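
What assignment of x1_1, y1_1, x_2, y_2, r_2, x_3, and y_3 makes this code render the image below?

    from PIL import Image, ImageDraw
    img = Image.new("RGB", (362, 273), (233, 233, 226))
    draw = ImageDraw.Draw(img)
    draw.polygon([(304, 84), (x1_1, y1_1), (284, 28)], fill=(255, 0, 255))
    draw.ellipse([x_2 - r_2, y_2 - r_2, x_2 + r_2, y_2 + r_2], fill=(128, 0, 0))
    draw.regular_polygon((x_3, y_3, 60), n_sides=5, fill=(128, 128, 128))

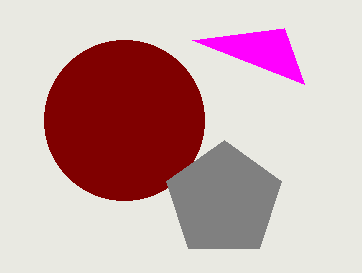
x1_1 = 192, y1_1 = 40, x_2 = 124, y_2 = 120, r_2 = 80, x_3 = 224, y_3 = 200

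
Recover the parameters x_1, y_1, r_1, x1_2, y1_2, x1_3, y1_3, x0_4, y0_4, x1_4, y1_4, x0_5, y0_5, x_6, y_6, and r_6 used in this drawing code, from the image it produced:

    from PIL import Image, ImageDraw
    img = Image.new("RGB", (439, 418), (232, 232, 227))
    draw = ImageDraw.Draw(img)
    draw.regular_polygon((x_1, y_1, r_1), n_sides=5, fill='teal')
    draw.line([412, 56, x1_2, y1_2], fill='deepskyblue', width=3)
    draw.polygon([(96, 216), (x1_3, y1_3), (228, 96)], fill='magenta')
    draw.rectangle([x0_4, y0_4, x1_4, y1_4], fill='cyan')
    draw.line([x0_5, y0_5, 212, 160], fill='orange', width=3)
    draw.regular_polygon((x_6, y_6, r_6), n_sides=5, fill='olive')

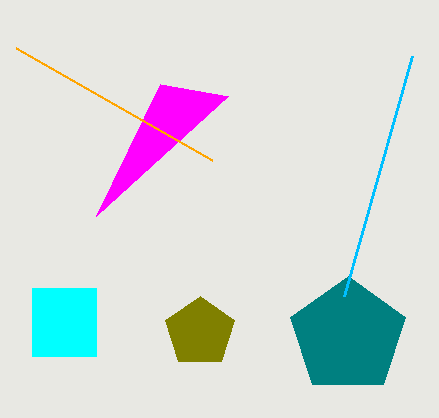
x_1 = 348
y_1 = 336
r_1 = 60
x1_2 = 344
y1_2 = 296
x1_3 = 160
y1_3 = 84
x0_4 = 32
y0_4 = 288
x1_4 = 96
y1_4 = 356
x0_5 = 16
y0_5 = 48
x_6 = 200
y_6 = 332
r_6 = 36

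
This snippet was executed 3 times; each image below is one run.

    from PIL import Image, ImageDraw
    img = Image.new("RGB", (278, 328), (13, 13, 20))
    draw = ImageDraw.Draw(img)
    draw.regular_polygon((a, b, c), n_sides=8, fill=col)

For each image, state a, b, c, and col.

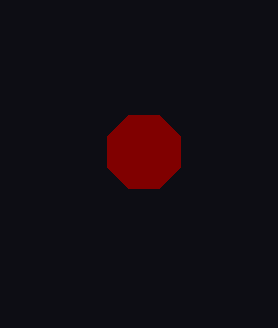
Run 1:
a = 144, b = 152, c = 40, col = 'maroon'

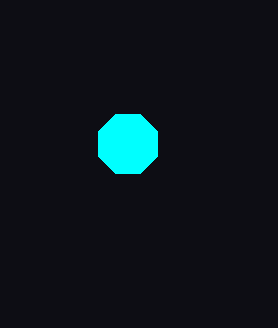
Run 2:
a = 128
b = 144
c = 32
col = 'cyan'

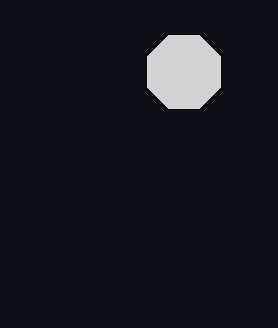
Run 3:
a = 184; b = 72; c = 40; col = 'lightgray'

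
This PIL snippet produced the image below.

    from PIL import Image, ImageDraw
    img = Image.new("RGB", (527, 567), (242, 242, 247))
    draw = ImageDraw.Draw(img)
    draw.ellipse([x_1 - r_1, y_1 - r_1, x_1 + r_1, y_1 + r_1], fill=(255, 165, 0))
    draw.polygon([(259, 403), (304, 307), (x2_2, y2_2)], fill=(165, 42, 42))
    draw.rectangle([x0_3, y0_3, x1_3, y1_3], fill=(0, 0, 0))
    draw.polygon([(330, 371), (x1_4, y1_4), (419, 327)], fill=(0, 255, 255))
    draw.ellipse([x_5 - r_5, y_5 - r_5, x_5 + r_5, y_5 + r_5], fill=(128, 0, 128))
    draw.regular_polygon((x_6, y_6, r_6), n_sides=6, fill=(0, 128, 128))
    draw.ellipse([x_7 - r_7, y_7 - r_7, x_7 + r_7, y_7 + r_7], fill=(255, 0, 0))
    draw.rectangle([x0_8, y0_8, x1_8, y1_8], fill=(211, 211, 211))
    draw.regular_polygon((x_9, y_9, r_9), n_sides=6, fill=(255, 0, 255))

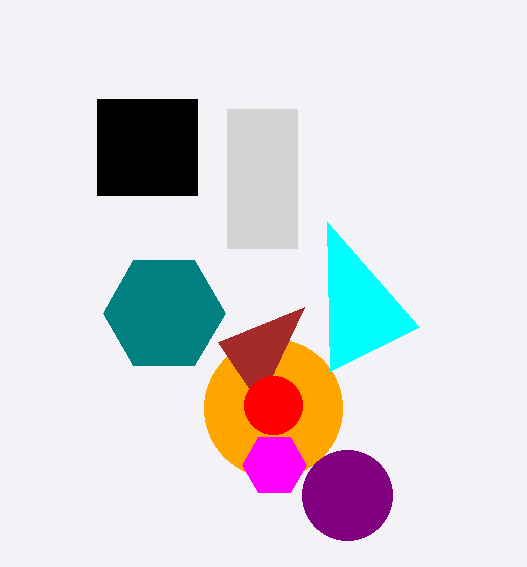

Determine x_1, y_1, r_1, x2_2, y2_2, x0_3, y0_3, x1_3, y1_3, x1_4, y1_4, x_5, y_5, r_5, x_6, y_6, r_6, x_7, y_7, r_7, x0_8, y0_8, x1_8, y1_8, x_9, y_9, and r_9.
x_1 = 273; y_1 = 408; r_1 = 69; x2_2 = 218; y2_2 = 342; x0_3 = 97; y0_3 = 99; x1_3 = 197; y1_3 = 195; x1_4 = 327; y1_4 = 222; x_5 = 347; y_5 = 495; r_5 = 45; x_6 = 164; y_6 = 313; r_6 = 61; x_7 = 273; y_7 = 405; r_7 = 29; x0_8 = 227; y0_8 = 109; x1_8 = 297; y1_8 = 248; x_9 = 274; y_9 = 465; r_9 = 32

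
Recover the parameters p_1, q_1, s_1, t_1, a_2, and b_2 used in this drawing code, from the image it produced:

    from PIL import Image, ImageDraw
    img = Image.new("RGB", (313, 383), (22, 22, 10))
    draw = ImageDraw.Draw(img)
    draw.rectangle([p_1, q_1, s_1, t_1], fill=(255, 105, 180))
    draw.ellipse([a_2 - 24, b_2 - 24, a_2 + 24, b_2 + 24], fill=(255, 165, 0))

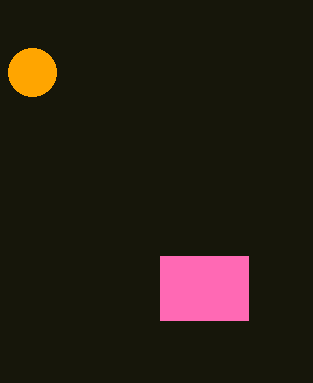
p_1 = 160; q_1 = 256; s_1 = 248; t_1 = 320; a_2 = 32; b_2 = 72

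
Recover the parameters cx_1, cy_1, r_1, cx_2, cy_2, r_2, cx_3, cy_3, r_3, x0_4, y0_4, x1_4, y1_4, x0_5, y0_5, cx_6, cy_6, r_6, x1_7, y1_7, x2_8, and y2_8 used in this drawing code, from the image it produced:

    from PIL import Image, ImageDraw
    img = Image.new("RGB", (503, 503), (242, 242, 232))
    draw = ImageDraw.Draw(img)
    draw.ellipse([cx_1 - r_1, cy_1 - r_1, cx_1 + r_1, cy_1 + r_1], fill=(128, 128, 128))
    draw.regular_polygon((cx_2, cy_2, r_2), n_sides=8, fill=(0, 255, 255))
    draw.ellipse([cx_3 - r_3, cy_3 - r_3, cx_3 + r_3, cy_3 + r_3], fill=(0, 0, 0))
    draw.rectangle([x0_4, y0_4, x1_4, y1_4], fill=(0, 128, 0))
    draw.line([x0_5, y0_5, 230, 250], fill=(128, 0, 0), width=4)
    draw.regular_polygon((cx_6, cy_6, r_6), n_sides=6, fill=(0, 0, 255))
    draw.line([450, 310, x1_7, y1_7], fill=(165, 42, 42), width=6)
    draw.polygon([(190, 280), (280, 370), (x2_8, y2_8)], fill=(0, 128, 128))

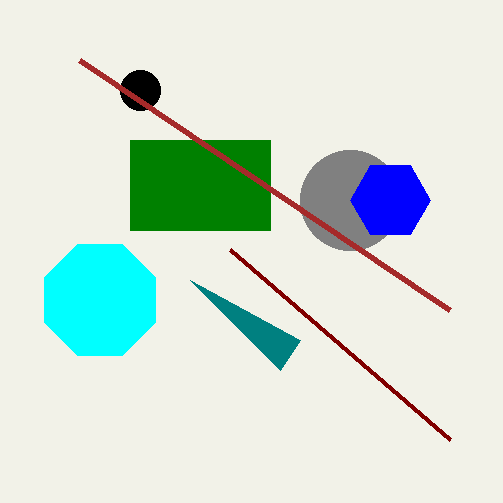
cx_1 = 350; cy_1 = 200; r_1 = 50; cx_2 = 100; cy_2 = 300; r_2 = 60; cx_3 = 140; cy_3 = 90; r_3 = 20; x0_4 = 130; y0_4 = 140; x1_4 = 270; y1_4 = 230; x0_5 = 450; y0_5 = 440; cx_6 = 390; cy_6 = 200; r_6 = 40; x1_7 = 80; y1_7 = 60; x2_8 = 300; y2_8 = 340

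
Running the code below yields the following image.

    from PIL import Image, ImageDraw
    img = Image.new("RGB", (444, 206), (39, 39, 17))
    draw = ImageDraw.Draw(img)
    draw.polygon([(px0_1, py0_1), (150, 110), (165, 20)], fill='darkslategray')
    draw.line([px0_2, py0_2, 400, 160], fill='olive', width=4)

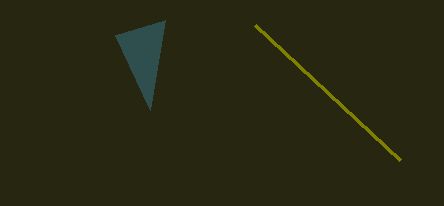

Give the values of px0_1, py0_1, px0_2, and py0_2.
px0_1 = 115
py0_1 = 35
px0_2 = 255
py0_2 = 25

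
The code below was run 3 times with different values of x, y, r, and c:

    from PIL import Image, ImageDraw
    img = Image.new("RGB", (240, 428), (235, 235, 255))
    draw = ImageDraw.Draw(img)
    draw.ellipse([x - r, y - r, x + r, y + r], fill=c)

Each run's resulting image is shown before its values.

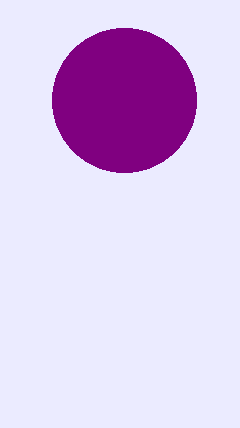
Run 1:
x = 124; y = 100; r = 72; c = 'purple'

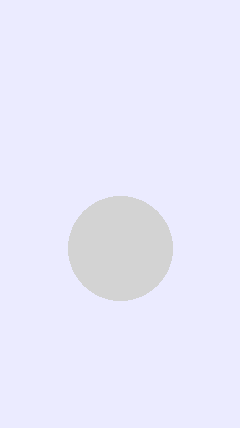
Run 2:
x = 120
y = 248
r = 52
c = 'lightgray'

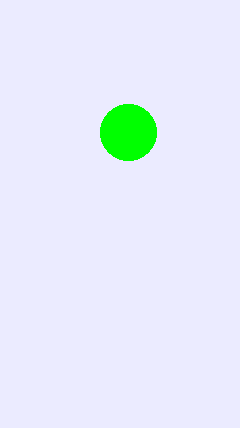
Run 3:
x = 128, y = 132, r = 28, c = 'lime'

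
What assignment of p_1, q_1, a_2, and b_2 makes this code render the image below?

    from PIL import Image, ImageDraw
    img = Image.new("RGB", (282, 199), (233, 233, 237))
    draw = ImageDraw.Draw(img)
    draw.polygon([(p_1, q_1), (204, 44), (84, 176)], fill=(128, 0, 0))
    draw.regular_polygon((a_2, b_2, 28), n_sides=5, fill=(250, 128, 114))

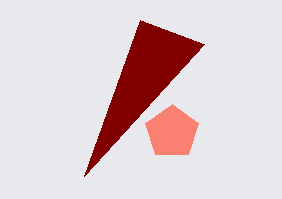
p_1 = 140; q_1 = 20; a_2 = 172; b_2 = 132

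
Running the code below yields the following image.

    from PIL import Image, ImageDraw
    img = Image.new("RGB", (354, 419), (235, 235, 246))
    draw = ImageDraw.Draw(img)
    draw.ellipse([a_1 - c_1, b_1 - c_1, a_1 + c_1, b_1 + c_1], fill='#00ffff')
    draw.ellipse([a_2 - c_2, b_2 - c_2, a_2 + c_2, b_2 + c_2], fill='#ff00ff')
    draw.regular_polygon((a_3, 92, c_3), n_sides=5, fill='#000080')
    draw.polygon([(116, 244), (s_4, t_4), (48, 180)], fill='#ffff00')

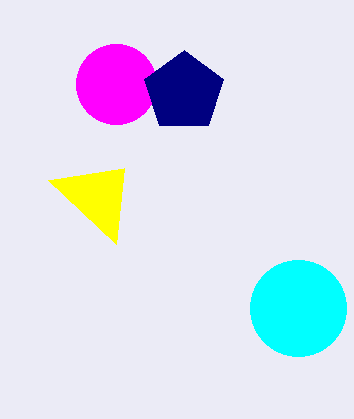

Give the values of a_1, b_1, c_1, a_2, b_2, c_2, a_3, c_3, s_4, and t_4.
a_1 = 298
b_1 = 308
c_1 = 48
a_2 = 116
b_2 = 84
c_2 = 40
a_3 = 184
c_3 = 42
s_4 = 124
t_4 = 168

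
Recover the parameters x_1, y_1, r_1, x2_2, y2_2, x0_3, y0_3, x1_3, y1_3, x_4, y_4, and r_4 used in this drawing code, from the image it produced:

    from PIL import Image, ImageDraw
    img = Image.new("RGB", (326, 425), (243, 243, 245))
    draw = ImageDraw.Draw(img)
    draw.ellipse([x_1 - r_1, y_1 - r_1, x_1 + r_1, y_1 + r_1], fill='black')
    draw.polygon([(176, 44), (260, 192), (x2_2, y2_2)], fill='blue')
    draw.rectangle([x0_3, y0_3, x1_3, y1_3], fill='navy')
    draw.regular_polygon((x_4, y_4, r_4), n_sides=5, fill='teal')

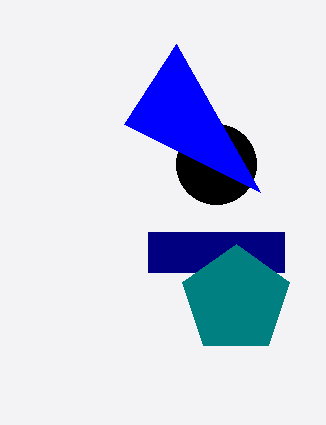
x_1 = 216; y_1 = 164; r_1 = 40; x2_2 = 124; y2_2 = 124; x0_3 = 148; y0_3 = 232; x1_3 = 284; y1_3 = 272; x_4 = 236; y_4 = 300; r_4 = 56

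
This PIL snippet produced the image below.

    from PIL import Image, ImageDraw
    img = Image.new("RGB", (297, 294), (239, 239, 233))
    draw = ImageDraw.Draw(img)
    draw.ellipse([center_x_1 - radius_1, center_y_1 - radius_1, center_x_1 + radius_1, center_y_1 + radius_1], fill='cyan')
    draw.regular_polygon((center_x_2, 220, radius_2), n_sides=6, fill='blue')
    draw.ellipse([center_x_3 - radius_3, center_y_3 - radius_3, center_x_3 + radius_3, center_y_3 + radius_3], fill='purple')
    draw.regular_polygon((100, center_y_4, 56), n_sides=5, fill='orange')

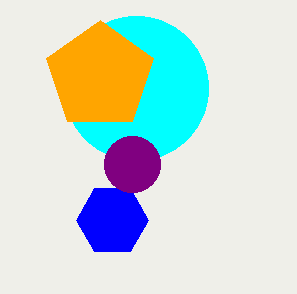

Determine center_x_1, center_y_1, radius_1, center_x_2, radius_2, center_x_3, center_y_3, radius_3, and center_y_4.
center_x_1 = 136; center_y_1 = 88; radius_1 = 72; center_x_2 = 112; radius_2 = 36; center_x_3 = 132; center_y_3 = 164; radius_3 = 28; center_y_4 = 76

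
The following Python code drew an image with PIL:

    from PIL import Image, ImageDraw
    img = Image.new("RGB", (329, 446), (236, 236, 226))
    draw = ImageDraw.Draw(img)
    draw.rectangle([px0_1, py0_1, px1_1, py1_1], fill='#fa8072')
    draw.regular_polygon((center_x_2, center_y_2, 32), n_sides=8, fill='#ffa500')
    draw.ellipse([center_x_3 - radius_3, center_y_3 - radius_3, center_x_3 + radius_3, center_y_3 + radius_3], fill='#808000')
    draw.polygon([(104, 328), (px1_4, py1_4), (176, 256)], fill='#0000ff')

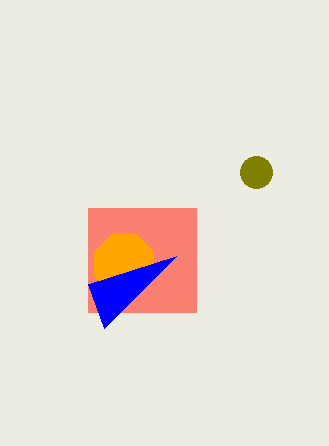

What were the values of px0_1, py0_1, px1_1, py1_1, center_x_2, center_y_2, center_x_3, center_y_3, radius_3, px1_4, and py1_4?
px0_1 = 88
py0_1 = 208
px1_1 = 196
py1_1 = 312
center_x_2 = 124
center_y_2 = 264
center_x_3 = 256
center_y_3 = 172
radius_3 = 16
px1_4 = 88
py1_4 = 284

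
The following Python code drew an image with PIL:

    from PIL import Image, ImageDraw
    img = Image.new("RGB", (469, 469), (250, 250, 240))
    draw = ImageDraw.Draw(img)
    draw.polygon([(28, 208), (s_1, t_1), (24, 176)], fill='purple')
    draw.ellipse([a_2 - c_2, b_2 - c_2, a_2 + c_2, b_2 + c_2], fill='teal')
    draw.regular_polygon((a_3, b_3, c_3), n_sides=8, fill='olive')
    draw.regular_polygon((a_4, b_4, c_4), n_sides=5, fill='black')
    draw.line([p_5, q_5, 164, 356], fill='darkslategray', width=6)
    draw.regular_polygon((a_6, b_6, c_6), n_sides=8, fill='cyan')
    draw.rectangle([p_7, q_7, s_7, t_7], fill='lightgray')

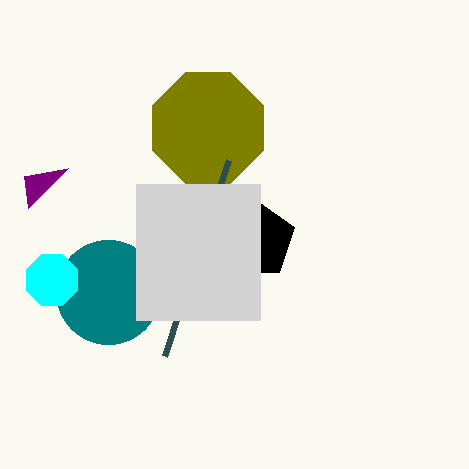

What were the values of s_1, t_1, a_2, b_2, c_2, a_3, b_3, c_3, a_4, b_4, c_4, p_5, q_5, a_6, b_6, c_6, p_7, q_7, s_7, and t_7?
s_1 = 68, t_1 = 168, a_2 = 108, b_2 = 292, c_2 = 52, a_3 = 208, b_3 = 128, c_3 = 60, a_4 = 256, b_4 = 240, c_4 = 40, p_5 = 228, q_5 = 160, a_6 = 52, b_6 = 280, c_6 = 28, p_7 = 136, q_7 = 184, s_7 = 260, t_7 = 320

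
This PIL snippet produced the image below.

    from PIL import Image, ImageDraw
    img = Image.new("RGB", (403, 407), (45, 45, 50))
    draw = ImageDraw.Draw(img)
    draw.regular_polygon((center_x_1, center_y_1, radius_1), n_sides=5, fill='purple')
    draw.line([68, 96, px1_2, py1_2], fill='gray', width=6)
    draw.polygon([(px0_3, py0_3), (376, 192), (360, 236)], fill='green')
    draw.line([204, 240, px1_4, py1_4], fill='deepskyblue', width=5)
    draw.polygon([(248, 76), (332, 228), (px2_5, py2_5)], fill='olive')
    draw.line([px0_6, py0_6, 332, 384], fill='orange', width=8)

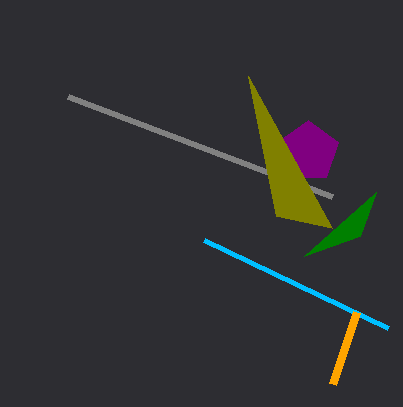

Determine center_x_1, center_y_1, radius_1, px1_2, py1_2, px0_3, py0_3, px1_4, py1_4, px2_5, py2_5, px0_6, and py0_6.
center_x_1 = 308, center_y_1 = 152, radius_1 = 32, px1_2 = 332, py1_2 = 196, px0_3 = 304, py0_3 = 256, px1_4 = 388, py1_4 = 328, px2_5 = 276, py2_5 = 216, px0_6 = 356, py0_6 = 312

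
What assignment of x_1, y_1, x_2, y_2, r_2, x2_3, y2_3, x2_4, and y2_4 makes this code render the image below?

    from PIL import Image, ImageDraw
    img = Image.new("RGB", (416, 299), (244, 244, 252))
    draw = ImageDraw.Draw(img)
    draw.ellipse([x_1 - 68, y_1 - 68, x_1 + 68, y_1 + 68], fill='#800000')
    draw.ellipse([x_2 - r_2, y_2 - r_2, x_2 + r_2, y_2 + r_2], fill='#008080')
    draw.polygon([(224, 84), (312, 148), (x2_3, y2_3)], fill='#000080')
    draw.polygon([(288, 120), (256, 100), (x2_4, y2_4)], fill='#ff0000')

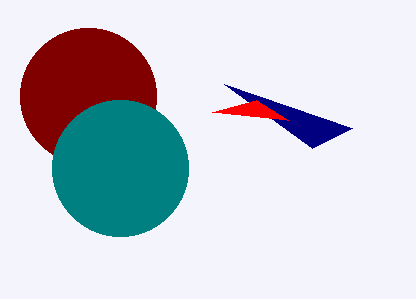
x_1 = 88; y_1 = 96; x_2 = 120; y_2 = 168; r_2 = 68; x2_3 = 352; y2_3 = 128; x2_4 = 212; y2_4 = 112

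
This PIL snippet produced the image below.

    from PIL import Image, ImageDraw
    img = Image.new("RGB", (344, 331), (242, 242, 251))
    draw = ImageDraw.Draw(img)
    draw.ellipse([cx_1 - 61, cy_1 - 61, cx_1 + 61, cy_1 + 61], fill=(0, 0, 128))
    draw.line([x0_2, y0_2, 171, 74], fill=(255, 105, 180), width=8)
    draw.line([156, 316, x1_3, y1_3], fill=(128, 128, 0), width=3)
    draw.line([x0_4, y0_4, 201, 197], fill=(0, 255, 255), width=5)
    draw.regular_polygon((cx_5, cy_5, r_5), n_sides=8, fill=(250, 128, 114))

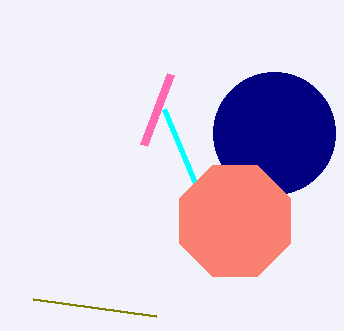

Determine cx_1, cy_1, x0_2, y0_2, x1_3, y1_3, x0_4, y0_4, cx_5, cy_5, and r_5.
cx_1 = 274
cy_1 = 133
x0_2 = 144
y0_2 = 145
x1_3 = 33
y1_3 = 299
x0_4 = 164
y0_4 = 109
cx_5 = 235
cy_5 = 221
r_5 = 60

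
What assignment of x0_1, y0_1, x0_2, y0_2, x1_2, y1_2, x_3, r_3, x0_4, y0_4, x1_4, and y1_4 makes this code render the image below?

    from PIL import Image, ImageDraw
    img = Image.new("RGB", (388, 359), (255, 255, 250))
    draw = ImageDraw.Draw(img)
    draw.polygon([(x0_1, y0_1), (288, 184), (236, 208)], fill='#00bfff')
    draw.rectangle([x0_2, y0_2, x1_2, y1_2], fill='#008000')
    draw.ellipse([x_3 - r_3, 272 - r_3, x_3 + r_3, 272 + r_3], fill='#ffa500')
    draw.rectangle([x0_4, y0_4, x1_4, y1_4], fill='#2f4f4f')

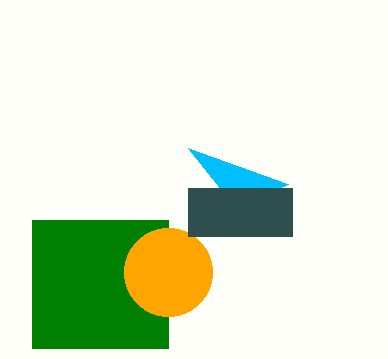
x0_1 = 188, y0_1 = 148, x0_2 = 32, y0_2 = 220, x1_2 = 168, y1_2 = 348, x_3 = 168, r_3 = 44, x0_4 = 188, y0_4 = 188, x1_4 = 292, y1_4 = 236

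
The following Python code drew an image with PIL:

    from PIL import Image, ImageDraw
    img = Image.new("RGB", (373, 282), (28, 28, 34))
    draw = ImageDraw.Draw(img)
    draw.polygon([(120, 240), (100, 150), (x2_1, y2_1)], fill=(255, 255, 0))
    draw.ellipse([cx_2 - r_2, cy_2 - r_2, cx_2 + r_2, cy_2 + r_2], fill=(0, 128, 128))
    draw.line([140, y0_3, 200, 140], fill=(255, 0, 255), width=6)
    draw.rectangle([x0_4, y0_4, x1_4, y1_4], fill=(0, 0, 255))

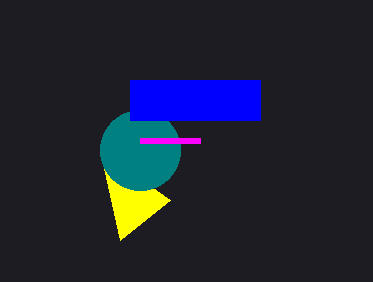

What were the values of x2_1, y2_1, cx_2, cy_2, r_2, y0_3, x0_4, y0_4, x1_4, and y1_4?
x2_1 = 170, y2_1 = 200, cx_2 = 140, cy_2 = 150, r_2 = 40, y0_3 = 140, x0_4 = 130, y0_4 = 80, x1_4 = 260, y1_4 = 120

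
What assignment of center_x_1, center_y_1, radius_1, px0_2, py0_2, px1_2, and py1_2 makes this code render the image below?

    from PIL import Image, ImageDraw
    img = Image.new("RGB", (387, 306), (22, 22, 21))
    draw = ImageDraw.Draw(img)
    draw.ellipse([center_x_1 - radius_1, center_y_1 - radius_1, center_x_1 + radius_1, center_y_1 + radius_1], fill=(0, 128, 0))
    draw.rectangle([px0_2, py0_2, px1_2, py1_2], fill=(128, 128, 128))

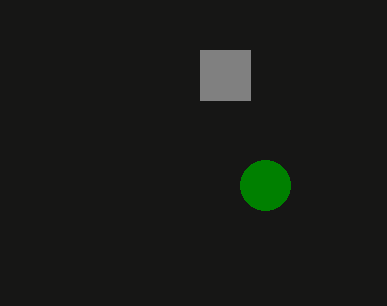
center_x_1 = 265; center_y_1 = 185; radius_1 = 25; px0_2 = 200; py0_2 = 50; px1_2 = 250; py1_2 = 100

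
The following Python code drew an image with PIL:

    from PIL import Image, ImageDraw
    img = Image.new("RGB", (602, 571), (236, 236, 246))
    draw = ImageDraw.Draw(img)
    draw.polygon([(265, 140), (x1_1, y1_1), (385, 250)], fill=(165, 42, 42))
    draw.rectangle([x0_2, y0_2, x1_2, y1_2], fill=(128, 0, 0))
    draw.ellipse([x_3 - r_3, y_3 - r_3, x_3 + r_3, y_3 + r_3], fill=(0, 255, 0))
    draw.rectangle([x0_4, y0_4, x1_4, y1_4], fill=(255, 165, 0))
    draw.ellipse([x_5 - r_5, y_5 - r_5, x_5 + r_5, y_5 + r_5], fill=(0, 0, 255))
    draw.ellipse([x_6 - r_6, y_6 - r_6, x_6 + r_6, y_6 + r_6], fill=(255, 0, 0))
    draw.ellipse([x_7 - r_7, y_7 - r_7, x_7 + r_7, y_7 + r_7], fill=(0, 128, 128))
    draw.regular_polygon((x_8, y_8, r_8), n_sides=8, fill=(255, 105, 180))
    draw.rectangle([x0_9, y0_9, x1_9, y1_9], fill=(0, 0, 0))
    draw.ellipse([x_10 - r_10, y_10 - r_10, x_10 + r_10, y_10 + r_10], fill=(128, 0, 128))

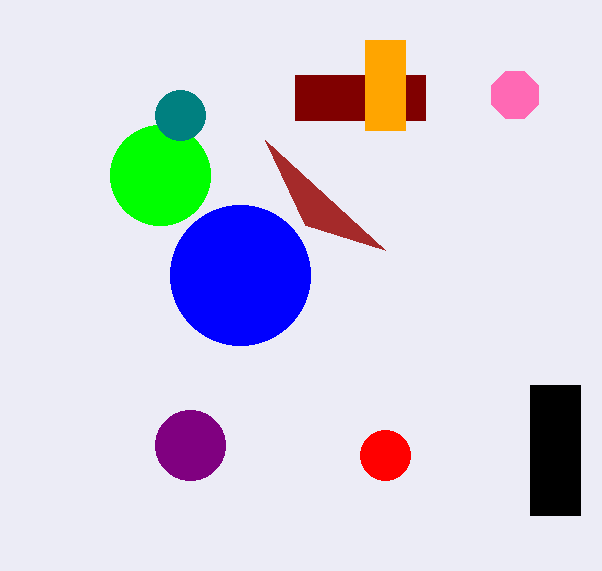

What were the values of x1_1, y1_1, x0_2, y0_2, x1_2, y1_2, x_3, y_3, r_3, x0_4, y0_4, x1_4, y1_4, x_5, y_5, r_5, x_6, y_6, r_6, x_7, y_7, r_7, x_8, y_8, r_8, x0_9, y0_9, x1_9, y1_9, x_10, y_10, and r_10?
x1_1 = 305
y1_1 = 225
x0_2 = 295
y0_2 = 75
x1_2 = 425
y1_2 = 120
x_3 = 160
y_3 = 175
r_3 = 50
x0_4 = 365
y0_4 = 40
x1_4 = 405
y1_4 = 130
x_5 = 240
y_5 = 275
r_5 = 70
x_6 = 385
y_6 = 455
r_6 = 25
x_7 = 180
y_7 = 115
r_7 = 25
x_8 = 515
y_8 = 95
r_8 = 25
x0_9 = 530
y0_9 = 385
x1_9 = 580
y1_9 = 515
x_10 = 190
y_10 = 445
r_10 = 35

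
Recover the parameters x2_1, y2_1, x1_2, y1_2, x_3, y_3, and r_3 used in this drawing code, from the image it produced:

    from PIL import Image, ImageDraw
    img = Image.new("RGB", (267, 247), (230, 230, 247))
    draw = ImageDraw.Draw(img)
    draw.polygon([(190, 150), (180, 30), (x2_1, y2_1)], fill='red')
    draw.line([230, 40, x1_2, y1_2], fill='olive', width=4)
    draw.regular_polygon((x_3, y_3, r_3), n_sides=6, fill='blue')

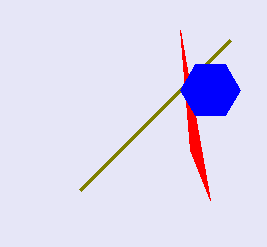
x2_1 = 210; y2_1 = 200; x1_2 = 80; y1_2 = 190; x_3 = 210; y_3 = 90; r_3 = 30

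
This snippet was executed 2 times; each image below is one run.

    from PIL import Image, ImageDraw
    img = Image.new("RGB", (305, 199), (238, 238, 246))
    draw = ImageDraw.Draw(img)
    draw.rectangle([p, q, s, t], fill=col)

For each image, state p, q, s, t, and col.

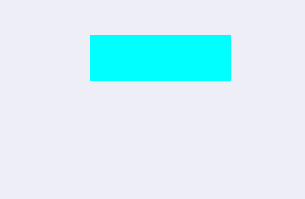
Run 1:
p = 90, q = 35, s = 230, t = 80, col = 'cyan'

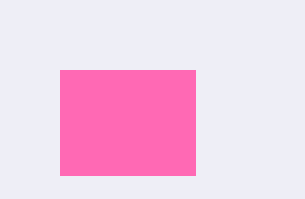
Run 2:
p = 60; q = 70; s = 195; t = 175; col = 'hotpink'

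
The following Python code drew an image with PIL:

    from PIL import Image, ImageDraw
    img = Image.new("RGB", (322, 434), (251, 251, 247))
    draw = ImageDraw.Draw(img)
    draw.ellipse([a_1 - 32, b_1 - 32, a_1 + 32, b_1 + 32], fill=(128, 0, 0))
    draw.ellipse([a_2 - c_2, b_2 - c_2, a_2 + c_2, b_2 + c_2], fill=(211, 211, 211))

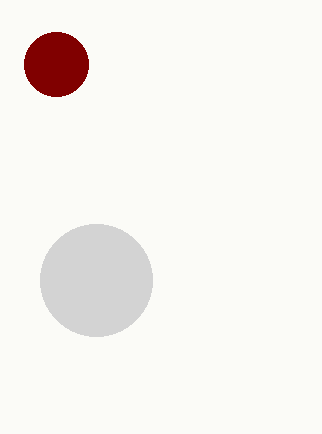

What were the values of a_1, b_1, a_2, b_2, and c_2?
a_1 = 56
b_1 = 64
a_2 = 96
b_2 = 280
c_2 = 56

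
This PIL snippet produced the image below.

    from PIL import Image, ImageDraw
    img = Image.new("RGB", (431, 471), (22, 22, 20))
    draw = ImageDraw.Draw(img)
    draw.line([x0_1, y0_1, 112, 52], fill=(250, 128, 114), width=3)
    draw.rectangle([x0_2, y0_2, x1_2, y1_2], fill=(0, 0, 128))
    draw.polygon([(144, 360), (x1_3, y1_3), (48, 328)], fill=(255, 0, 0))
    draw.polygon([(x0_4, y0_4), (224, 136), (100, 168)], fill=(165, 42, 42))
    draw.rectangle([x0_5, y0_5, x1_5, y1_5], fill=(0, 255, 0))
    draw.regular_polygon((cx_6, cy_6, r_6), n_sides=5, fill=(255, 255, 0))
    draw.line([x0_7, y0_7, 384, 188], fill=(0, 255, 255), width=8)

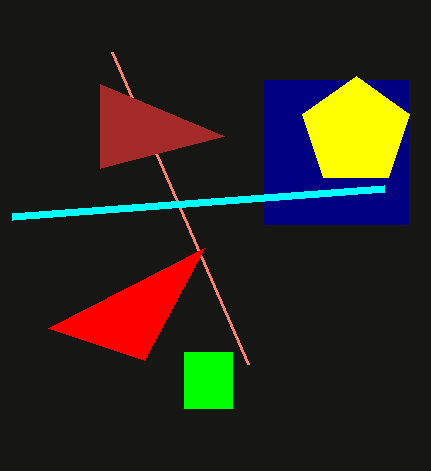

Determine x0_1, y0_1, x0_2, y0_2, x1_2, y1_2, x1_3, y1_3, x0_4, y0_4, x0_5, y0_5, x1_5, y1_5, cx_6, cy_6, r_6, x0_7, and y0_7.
x0_1 = 248, y0_1 = 364, x0_2 = 264, y0_2 = 80, x1_2 = 408, y1_2 = 224, x1_3 = 204, y1_3 = 248, x0_4 = 100, y0_4 = 84, x0_5 = 184, y0_5 = 352, x1_5 = 232, y1_5 = 408, cx_6 = 356, cy_6 = 132, r_6 = 56, x0_7 = 12, y0_7 = 216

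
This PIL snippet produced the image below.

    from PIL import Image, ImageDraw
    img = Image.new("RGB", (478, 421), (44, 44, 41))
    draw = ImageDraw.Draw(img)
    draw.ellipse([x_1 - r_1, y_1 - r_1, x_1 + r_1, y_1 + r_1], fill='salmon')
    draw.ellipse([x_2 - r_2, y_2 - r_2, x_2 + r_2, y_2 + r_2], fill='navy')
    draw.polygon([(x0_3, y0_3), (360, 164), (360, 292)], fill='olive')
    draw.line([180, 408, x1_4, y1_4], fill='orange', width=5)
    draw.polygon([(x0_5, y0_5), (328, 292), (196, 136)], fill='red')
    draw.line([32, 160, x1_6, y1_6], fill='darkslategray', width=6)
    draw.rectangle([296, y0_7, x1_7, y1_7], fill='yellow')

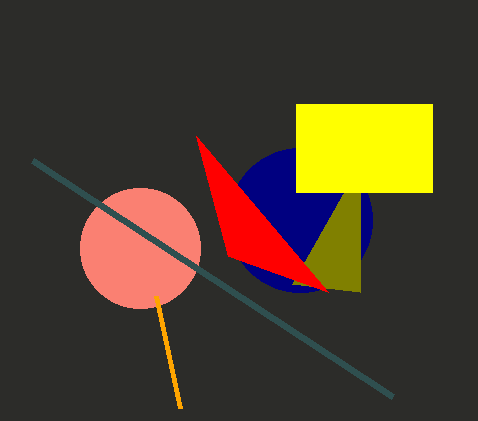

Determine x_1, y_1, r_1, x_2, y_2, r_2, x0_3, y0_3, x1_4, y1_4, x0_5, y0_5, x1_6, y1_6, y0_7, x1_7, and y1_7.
x_1 = 140; y_1 = 248; r_1 = 60; x_2 = 300; y_2 = 220; r_2 = 72; x0_3 = 292; y0_3 = 284; x1_4 = 156; y1_4 = 296; x0_5 = 228; y0_5 = 256; x1_6 = 392; y1_6 = 396; y0_7 = 104; x1_7 = 432; y1_7 = 192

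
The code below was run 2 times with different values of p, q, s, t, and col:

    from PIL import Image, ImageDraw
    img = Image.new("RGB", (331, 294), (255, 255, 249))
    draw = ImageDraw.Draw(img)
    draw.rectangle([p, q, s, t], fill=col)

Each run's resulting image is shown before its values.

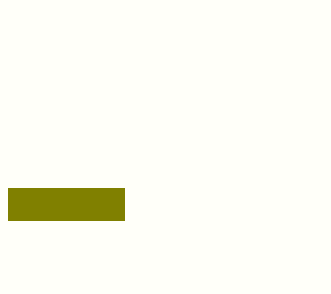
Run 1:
p = 8
q = 188
s = 124
t = 220
col = 'olive'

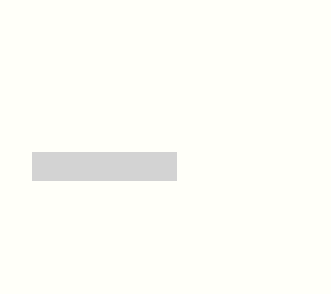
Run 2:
p = 32
q = 152
s = 176
t = 180
col = 'lightgray'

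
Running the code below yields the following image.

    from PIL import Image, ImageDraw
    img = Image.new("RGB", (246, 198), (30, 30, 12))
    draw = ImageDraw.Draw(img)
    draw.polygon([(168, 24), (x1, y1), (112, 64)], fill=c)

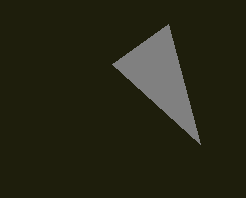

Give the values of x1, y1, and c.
x1 = 200
y1 = 144
c = 'gray'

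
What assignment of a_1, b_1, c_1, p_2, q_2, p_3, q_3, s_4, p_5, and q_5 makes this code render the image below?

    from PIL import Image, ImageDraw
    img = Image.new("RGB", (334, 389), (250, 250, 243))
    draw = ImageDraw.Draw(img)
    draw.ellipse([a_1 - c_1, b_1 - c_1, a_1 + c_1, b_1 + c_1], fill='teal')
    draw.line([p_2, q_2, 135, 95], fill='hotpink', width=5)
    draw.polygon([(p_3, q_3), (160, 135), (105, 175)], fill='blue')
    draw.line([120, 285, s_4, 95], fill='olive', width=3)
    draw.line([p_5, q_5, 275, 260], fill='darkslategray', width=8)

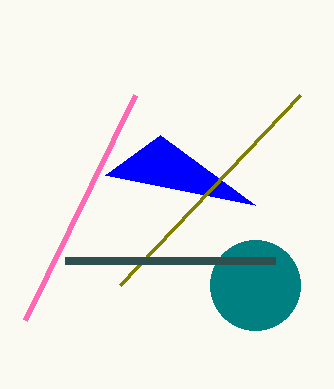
a_1 = 255
b_1 = 285
c_1 = 45
p_2 = 25
q_2 = 320
p_3 = 255
q_3 = 205
s_4 = 300
p_5 = 65
q_5 = 260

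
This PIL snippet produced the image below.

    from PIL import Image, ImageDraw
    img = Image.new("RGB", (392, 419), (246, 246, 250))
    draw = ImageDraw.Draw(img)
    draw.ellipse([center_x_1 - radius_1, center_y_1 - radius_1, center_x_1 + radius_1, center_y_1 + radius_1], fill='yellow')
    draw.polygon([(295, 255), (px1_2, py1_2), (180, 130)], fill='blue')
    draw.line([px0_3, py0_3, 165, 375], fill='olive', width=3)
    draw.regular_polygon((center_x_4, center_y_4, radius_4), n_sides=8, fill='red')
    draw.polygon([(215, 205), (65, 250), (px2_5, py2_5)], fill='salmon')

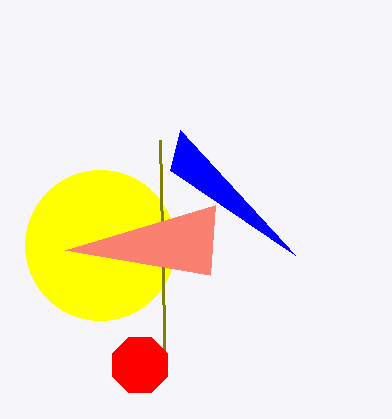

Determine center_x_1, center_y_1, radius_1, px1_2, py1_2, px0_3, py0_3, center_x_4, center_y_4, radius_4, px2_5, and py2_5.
center_x_1 = 100; center_y_1 = 245; radius_1 = 75; px1_2 = 170; py1_2 = 170; px0_3 = 160; py0_3 = 140; center_x_4 = 140; center_y_4 = 365; radius_4 = 30; px2_5 = 210; py2_5 = 275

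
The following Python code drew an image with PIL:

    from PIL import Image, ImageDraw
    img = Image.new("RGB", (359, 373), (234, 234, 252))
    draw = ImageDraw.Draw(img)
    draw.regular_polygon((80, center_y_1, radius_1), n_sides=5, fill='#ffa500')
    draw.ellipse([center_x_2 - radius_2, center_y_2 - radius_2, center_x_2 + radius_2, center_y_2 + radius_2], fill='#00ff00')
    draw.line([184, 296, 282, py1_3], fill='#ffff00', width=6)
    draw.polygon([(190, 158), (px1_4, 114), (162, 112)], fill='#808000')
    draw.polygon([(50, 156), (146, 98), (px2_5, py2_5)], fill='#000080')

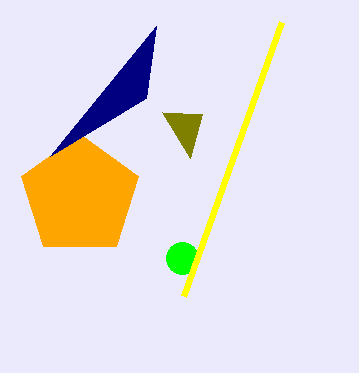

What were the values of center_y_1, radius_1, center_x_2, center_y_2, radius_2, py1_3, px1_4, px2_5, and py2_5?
center_y_1 = 196; radius_1 = 62; center_x_2 = 182; center_y_2 = 258; radius_2 = 16; py1_3 = 22; px1_4 = 202; px2_5 = 156; py2_5 = 26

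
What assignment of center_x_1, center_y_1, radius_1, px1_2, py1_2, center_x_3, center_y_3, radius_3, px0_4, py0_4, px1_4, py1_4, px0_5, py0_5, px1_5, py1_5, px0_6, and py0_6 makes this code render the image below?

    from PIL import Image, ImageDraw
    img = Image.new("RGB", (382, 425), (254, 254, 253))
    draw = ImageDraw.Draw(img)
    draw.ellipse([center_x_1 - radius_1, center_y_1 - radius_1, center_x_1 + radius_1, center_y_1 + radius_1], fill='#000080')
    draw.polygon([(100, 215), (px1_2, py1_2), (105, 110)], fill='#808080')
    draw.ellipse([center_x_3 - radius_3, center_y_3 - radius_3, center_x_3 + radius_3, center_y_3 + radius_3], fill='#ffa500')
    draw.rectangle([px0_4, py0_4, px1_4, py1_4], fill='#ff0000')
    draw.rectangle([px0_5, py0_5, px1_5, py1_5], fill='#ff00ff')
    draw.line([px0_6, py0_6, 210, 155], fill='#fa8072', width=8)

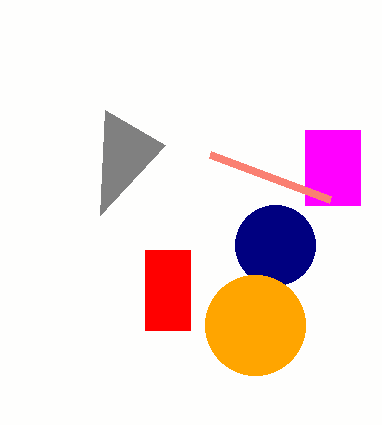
center_x_1 = 275
center_y_1 = 245
radius_1 = 40
px1_2 = 165
py1_2 = 145
center_x_3 = 255
center_y_3 = 325
radius_3 = 50
px0_4 = 145
py0_4 = 250
px1_4 = 190
py1_4 = 330
px0_5 = 305
py0_5 = 130
px1_5 = 360
py1_5 = 205
px0_6 = 330
py0_6 = 200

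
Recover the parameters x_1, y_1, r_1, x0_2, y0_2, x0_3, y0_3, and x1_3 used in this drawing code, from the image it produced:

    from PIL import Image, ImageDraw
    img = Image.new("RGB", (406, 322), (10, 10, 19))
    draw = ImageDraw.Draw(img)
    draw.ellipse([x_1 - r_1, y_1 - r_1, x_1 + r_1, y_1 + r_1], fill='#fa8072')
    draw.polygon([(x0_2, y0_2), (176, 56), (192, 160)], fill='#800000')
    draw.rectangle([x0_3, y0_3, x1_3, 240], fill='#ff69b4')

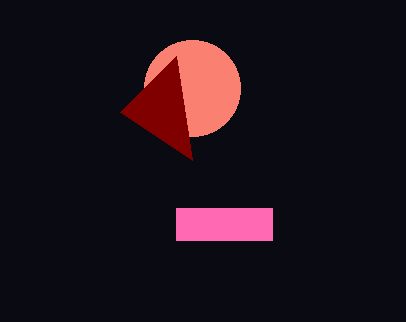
x_1 = 192, y_1 = 88, r_1 = 48, x0_2 = 120, y0_2 = 112, x0_3 = 176, y0_3 = 208, x1_3 = 272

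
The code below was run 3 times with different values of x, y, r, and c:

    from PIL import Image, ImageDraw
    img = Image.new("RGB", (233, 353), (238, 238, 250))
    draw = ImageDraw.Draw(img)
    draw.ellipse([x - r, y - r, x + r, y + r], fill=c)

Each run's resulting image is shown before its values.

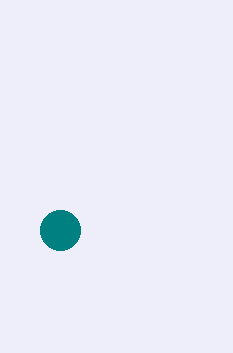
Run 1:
x = 60, y = 230, r = 20, c = 'teal'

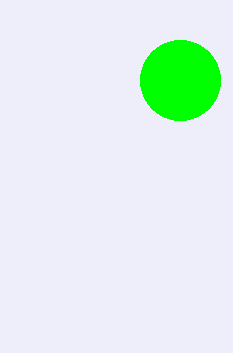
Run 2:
x = 180, y = 80, r = 40, c = 'lime'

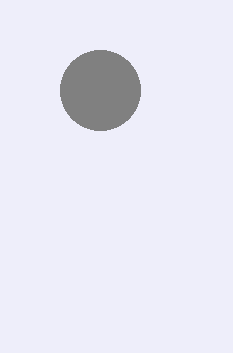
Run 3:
x = 100, y = 90, r = 40, c = 'gray'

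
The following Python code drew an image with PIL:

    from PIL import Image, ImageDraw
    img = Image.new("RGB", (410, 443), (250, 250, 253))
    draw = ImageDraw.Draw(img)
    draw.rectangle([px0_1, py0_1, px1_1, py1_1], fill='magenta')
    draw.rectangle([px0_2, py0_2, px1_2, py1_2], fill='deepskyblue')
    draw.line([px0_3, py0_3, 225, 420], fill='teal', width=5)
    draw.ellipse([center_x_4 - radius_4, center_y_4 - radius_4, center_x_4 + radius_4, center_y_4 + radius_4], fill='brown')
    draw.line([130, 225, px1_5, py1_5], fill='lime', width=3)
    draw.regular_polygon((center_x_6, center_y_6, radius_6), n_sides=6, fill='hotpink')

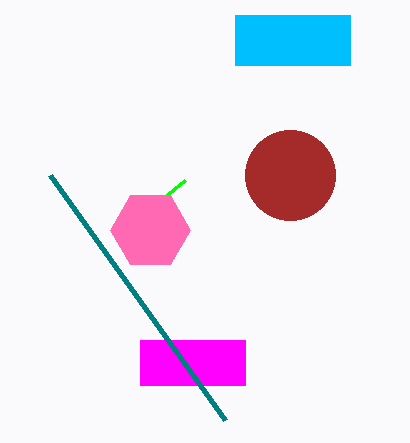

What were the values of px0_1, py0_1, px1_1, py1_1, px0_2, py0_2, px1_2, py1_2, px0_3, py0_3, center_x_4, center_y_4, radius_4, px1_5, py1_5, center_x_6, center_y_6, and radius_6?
px0_1 = 140
py0_1 = 340
px1_1 = 245
py1_1 = 385
px0_2 = 235
py0_2 = 15
px1_2 = 350
py1_2 = 65
px0_3 = 50
py0_3 = 175
center_x_4 = 290
center_y_4 = 175
radius_4 = 45
px1_5 = 185
py1_5 = 180
center_x_6 = 150
center_y_6 = 230
radius_6 = 40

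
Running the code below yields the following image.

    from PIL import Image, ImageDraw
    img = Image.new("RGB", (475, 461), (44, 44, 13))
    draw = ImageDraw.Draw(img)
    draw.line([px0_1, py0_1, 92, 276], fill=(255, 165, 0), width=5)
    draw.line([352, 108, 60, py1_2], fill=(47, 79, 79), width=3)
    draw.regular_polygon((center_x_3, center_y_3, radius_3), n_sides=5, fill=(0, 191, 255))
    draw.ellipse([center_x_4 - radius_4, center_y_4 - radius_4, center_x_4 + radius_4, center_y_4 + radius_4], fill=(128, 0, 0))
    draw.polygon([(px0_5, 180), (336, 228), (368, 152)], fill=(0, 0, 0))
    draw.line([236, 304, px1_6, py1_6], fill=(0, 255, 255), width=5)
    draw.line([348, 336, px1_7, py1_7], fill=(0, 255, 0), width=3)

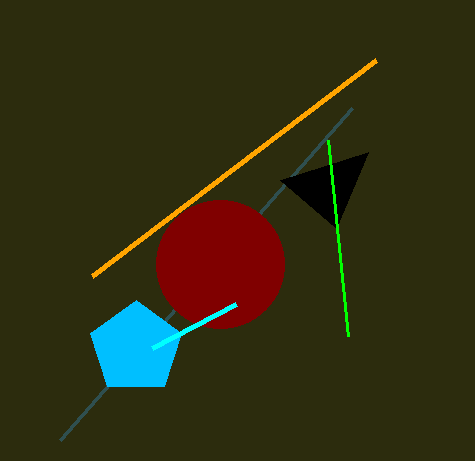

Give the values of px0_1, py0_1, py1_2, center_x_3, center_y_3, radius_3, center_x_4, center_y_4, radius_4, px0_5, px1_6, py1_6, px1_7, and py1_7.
px0_1 = 376, py0_1 = 60, py1_2 = 440, center_x_3 = 136, center_y_3 = 348, radius_3 = 48, center_x_4 = 220, center_y_4 = 264, radius_4 = 64, px0_5 = 280, px1_6 = 152, py1_6 = 348, px1_7 = 328, py1_7 = 140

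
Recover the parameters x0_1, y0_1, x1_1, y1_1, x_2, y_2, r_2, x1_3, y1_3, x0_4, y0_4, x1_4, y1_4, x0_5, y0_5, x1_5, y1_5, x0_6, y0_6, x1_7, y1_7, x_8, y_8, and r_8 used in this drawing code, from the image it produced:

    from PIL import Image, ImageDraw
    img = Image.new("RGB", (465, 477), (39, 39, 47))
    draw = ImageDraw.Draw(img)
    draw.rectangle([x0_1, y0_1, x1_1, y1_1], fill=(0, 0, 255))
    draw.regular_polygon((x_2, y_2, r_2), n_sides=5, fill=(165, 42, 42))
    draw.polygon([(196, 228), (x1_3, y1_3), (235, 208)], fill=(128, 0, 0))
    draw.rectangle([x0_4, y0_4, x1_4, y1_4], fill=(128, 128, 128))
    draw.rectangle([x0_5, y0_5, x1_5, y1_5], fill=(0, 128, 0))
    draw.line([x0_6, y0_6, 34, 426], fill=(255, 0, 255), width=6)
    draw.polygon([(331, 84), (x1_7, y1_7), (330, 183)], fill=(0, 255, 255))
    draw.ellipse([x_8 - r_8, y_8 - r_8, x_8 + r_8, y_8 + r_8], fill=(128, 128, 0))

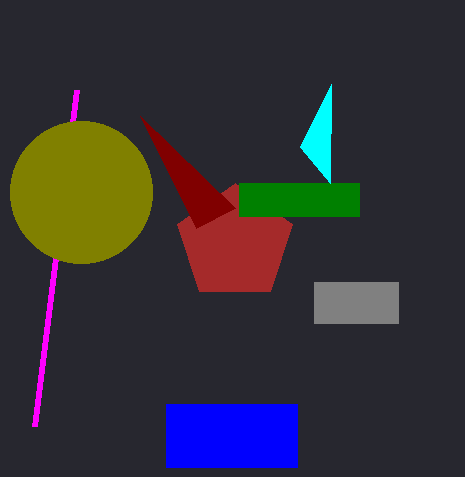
x0_1 = 166, y0_1 = 404, x1_1 = 297, y1_1 = 467, x_2 = 235, y_2 = 243, r_2 = 60, x1_3 = 140, y1_3 = 116, x0_4 = 314, y0_4 = 282, x1_4 = 398, y1_4 = 323, x0_5 = 239, y0_5 = 183, x1_5 = 359, y1_5 = 216, x0_6 = 76, y0_6 = 90, x1_7 = 300, y1_7 = 147, x_8 = 81, y_8 = 192, r_8 = 71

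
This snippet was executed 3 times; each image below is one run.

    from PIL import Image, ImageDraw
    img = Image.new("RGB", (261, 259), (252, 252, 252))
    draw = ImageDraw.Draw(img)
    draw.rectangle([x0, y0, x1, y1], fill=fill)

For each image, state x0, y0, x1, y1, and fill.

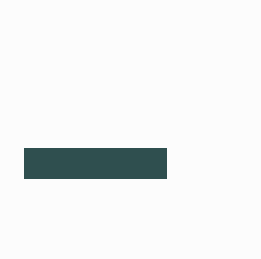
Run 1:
x0 = 24
y0 = 148
x1 = 166
y1 = 178
fill = 'darkslategray'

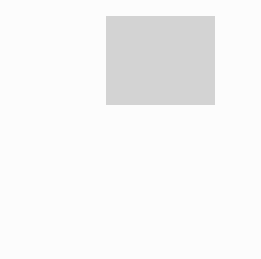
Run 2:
x0 = 106
y0 = 16
x1 = 214
y1 = 104
fill = 'lightgray'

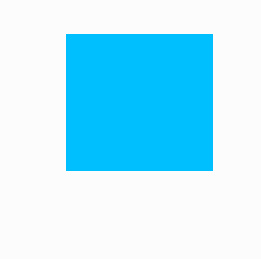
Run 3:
x0 = 66; y0 = 34; x1 = 212; y1 = 170; fill = 'deepskyblue'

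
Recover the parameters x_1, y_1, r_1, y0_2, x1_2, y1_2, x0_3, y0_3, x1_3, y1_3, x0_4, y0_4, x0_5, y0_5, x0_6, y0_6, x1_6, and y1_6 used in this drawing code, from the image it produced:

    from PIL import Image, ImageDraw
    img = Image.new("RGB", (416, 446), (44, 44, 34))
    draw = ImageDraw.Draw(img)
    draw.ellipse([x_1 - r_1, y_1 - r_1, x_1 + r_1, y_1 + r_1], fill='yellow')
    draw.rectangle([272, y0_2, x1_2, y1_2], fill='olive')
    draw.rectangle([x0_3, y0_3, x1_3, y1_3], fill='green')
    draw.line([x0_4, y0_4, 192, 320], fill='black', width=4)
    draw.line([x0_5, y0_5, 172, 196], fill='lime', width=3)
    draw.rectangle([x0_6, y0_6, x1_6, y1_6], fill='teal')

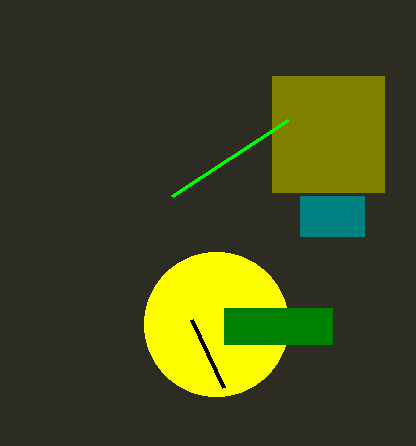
x_1 = 216; y_1 = 324; r_1 = 72; y0_2 = 76; x1_2 = 384; y1_2 = 192; x0_3 = 224; y0_3 = 308; x1_3 = 332; y1_3 = 344; x0_4 = 224; y0_4 = 388; x0_5 = 288; y0_5 = 120; x0_6 = 300; y0_6 = 196; x1_6 = 364; y1_6 = 236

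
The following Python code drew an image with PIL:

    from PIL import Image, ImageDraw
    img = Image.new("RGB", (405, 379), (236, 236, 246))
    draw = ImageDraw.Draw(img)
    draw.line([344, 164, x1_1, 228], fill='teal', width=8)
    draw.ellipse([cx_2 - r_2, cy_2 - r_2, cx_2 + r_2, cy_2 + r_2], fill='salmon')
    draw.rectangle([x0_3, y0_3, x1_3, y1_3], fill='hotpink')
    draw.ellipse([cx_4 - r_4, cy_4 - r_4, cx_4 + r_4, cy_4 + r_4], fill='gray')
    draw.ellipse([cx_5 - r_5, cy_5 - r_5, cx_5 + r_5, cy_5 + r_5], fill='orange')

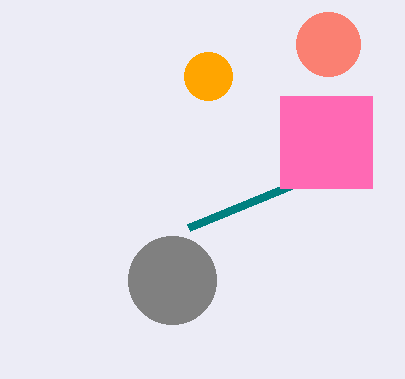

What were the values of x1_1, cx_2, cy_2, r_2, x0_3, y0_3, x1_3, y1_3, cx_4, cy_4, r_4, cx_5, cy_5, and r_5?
x1_1 = 188, cx_2 = 328, cy_2 = 44, r_2 = 32, x0_3 = 280, y0_3 = 96, x1_3 = 372, y1_3 = 188, cx_4 = 172, cy_4 = 280, r_4 = 44, cx_5 = 208, cy_5 = 76, r_5 = 24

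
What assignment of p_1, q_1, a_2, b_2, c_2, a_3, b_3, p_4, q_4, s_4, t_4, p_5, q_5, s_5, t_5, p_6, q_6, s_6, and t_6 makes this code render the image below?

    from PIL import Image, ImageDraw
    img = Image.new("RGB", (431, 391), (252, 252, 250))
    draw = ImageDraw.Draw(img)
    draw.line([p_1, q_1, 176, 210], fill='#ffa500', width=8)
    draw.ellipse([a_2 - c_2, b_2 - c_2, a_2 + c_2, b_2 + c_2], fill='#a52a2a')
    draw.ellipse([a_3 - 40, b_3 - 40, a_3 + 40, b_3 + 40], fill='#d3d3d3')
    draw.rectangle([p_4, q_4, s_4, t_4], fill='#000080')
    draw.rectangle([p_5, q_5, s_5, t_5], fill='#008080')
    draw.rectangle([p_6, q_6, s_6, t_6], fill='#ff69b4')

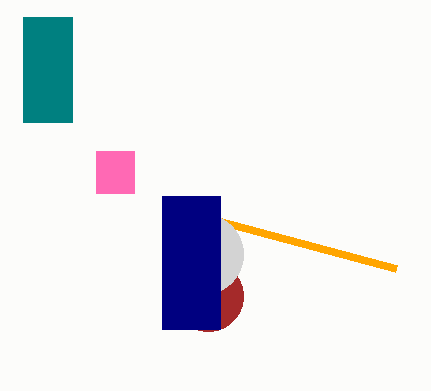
p_1 = 396; q_1 = 269; a_2 = 208; b_2 = 296; c_2 = 35; a_3 = 203; b_3 = 254; p_4 = 162; q_4 = 196; s_4 = 220; t_4 = 329; p_5 = 23; q_5 = 17; s_5 = 72; t_5 = 122; p_6 = 96; q_6 = 151; s_6 = 134; t_6 = 193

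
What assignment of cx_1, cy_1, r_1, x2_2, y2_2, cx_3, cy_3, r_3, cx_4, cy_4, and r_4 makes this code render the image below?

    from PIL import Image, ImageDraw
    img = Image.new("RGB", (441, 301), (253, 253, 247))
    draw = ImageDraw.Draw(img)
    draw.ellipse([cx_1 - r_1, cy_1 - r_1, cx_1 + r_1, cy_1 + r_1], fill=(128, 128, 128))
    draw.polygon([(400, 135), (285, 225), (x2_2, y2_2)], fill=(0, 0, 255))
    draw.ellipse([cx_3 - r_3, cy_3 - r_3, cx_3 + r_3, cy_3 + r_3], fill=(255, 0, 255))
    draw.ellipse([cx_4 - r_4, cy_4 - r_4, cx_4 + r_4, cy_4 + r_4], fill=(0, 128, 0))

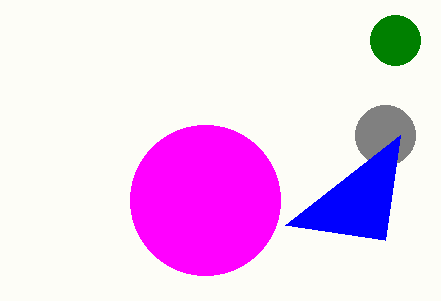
cx_1 = 385; cy_1 = 135; r_1 = 30; x2_2 = 385; y2_2 = 240; cx_3 = 205; cy_3 = 200; r_3 = 75; cx_4 = 395; cy_4 = 40; r_4 = 25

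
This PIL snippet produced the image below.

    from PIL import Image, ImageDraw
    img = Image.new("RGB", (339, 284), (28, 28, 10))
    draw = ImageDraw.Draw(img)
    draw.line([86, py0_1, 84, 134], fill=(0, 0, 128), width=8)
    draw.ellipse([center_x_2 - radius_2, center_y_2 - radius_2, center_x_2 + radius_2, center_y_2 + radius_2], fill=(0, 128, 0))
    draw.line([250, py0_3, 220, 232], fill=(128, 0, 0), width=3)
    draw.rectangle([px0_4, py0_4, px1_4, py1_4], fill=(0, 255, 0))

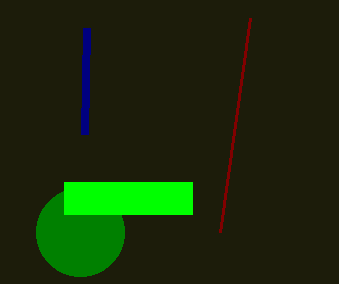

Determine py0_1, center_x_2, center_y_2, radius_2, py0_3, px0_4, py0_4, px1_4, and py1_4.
py0_1 = 28, center_x_2 = 80, center_y_2 = 232, radius_2 = 44, py0_3 = 18, px0_4 = 64, py0_4 = 182, px1_4 = 192, py1_4 = 214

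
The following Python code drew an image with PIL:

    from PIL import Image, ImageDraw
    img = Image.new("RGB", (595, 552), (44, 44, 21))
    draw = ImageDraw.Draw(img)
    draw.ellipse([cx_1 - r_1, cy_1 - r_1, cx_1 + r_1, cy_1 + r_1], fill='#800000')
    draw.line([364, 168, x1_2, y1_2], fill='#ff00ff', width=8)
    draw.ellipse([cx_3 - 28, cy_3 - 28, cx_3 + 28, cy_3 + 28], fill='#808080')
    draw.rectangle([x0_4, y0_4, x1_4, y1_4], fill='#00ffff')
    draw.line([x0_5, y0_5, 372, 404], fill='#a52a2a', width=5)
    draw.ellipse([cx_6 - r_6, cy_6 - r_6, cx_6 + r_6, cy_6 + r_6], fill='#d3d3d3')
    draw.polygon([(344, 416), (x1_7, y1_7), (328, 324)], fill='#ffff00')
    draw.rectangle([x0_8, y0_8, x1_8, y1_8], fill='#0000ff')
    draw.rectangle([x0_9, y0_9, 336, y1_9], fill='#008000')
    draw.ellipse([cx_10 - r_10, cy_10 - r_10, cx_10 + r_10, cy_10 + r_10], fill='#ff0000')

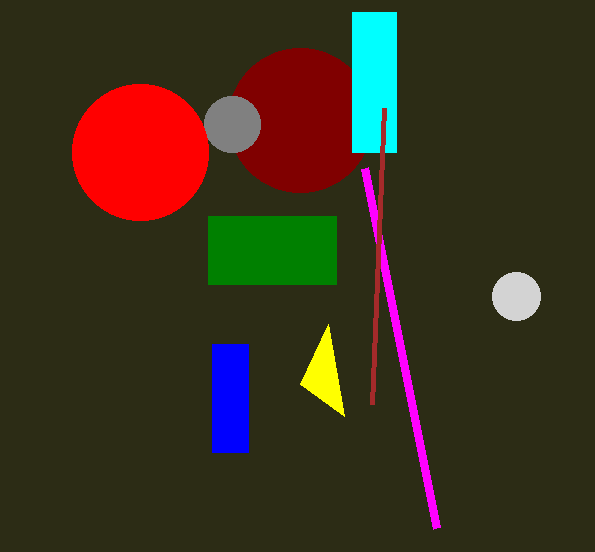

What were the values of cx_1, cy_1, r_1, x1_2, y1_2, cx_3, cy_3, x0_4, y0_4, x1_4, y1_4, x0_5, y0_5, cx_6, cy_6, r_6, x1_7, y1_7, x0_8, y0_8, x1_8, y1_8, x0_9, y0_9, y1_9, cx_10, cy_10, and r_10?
cx_1 = 300
cy_1 = 120
r_1 = 72
x1_2 = 436
y1_2 = 528
cx_3 = 232
cy_3 = 124
x0_4 = 352
y0_4 = 12
x1_4 = 396
y1_4 = 152
x0_5 = 384
y0_5 = 108
cx_6 = 516
cy_6 = 296
r_6 = 24
x1_7 = 300
y1_7 = 384
x0_8 = 212
y0_8 = 344
x1_8 = 248
y1_8 = 452
x0_9 = 208
y0_9 = 216
y1_9 = 284
cx_10 = 140
cy_10 = 152
r_10 = 68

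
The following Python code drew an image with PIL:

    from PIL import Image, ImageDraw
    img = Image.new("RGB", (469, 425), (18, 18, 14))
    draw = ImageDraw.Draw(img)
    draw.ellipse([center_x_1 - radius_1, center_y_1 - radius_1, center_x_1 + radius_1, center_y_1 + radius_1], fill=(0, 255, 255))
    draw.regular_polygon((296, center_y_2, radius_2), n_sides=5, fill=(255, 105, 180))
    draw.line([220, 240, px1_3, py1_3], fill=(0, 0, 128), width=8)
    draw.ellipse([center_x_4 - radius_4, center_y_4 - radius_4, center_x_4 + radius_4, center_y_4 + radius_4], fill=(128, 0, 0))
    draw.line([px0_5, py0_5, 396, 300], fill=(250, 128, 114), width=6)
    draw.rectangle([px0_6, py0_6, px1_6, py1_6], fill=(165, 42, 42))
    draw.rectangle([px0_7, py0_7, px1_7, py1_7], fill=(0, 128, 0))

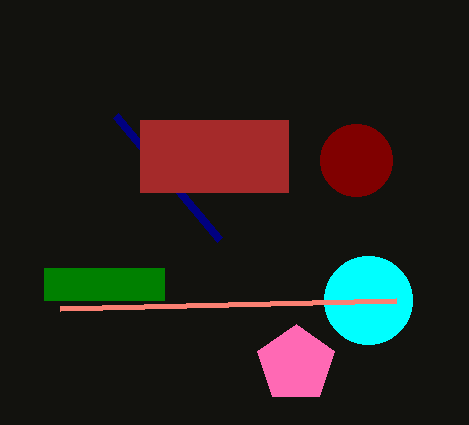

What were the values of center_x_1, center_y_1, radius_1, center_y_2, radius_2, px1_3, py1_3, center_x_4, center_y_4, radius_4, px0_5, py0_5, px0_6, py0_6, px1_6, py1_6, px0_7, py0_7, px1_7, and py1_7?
center_x_1 = 368
center_y_1 = 300
radius_1 = 44
center_y_2 = 364
radius_2 = 40
px1_3 = 116
py1_3 = 116
center_x_4 = 356
center_y_4 = 160
radius_4 = 36
px0_5 = 60
py0_5 = 308
px0_6 = 140
py0_6 = 120
px1_6 = 288
py1_6 = 192
px0_7 = 44
py0_7 = 268
px1_7 = 164
py1_7 = 300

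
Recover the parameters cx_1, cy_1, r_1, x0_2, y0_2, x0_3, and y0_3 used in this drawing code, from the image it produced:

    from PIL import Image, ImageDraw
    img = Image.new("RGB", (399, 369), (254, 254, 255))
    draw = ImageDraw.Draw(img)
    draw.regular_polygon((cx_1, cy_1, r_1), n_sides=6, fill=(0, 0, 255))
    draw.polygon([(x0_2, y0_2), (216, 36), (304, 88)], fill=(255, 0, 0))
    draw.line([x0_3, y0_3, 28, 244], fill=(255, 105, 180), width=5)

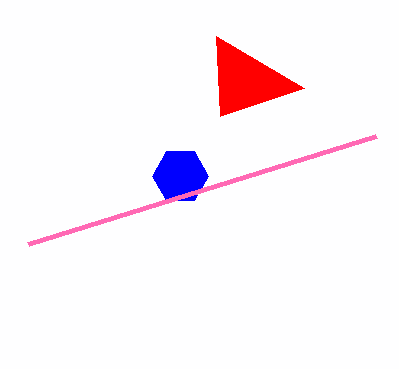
cx_1 = 180; cy_1 = 176; r_1 = 28; x0_2 = 220; y0_2 = 116; x0_3 = 376; y0_3 = 136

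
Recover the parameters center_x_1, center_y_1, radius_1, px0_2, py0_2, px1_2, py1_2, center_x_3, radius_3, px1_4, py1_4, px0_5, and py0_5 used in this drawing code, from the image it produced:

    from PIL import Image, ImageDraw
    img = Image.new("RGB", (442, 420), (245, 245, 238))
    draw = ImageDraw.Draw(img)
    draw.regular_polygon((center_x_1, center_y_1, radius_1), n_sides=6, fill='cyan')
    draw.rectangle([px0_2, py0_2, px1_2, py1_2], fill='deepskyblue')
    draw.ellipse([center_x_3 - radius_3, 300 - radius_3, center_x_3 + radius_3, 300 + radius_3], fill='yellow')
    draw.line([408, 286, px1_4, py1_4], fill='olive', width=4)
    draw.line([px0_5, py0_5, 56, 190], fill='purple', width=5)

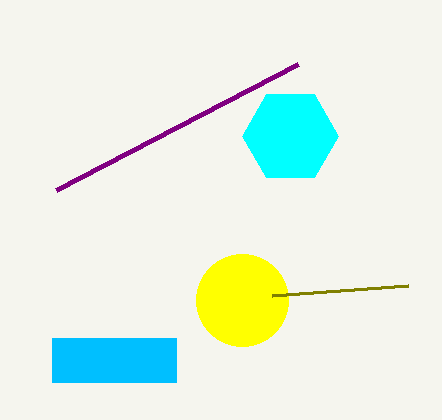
center_x_1 = 290, center_y_1 = 136, radius_1 = 48, px0_2 = 52, py0_2 = 338, px1_2 = 176, py1_2 = 382, center_x_3 = 242, radius_3 = 46, px1_4 = 272, py1_4 = 296, px0_5 = 298, py0_5 = 64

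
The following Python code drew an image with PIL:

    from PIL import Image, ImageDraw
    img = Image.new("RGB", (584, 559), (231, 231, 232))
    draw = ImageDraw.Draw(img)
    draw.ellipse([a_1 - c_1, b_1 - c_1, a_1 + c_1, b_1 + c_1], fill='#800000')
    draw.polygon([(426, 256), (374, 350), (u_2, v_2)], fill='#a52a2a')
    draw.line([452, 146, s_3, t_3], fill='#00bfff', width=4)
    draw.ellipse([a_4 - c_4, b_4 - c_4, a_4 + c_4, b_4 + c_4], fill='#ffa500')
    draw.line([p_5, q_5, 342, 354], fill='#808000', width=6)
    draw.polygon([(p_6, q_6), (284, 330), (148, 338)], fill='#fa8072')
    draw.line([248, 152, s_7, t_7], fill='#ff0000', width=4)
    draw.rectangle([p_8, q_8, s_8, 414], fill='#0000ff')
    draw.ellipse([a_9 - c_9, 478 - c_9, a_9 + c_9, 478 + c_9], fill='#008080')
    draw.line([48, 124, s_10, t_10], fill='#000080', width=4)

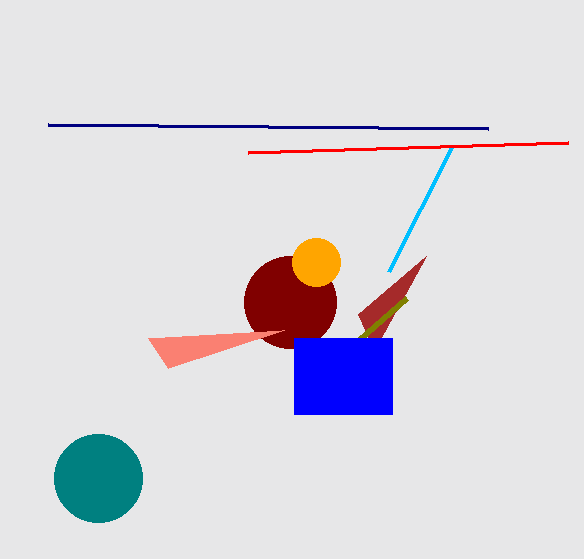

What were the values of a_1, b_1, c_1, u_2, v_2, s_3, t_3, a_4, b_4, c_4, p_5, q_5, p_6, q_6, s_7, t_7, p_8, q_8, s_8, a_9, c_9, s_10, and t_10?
a_1 = 290
b_1 = 302
c_1 = 46
u_2 = 358
v_2 = 314
s_3 = 388
t_3 = 272
a_4 = 316
b_4 = 262
c_4 = 24
p_5 = 406
q_5 = 298
p_6 = 168
q_6 = 368
s_7 = 568
t_7 = 142
p_8 = 294
q_8 = 338
s_8 = 392
a_9 = 98
c_9 = 44
s_10 = 488
t_10 = 128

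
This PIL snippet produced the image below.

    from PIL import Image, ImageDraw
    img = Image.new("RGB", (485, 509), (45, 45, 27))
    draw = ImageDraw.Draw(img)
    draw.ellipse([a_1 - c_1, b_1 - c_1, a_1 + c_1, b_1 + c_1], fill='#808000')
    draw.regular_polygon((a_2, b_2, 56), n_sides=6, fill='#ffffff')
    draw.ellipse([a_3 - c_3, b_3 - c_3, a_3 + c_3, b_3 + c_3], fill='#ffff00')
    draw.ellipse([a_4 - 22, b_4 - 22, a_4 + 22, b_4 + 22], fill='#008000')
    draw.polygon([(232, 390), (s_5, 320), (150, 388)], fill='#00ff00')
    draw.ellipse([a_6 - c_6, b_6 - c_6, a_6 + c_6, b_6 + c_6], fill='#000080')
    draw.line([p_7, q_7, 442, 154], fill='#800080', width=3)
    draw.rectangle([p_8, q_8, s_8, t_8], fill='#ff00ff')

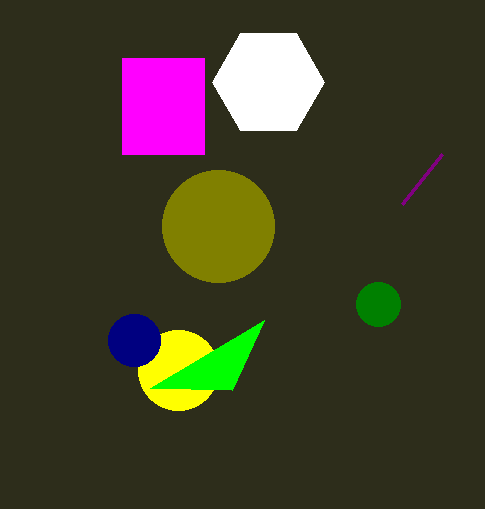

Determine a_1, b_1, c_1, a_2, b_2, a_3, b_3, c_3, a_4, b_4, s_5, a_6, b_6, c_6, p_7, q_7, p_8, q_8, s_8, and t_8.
a_1 = 218; b_1 = 226; c_1 = 56; a_2 = 268; b_2 = 82; a_3 = 178; b_3 = 370; c_3 = 40; a_4 = 378; b_4 = 304; s_5 = 264; a_6 = 134; b_6 = 340; c_6 = 26; p_7 = 402; q_7 = 204; p_8 = 122; q_8 = 58; s_8 = 204; t_8 = 154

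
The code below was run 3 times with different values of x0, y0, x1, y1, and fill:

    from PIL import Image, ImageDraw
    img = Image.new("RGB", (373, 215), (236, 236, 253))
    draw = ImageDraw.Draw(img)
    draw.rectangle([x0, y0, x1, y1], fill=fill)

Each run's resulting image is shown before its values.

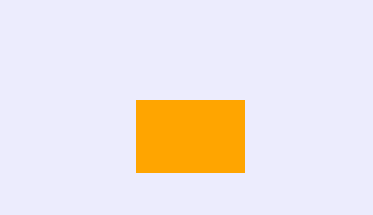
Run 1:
x0 = 136; y0 = 100; x1 = 244; y1 = 172; fill = 'orange'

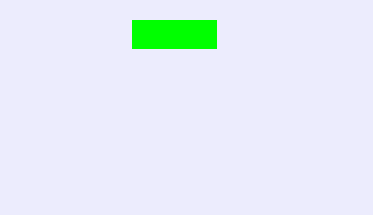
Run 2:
x0 = 132; y0 = 20; x1 = 216; y1 = 48; fill = 'lime'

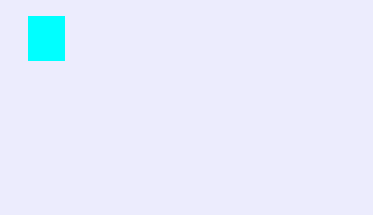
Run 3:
x0 = 28; y0 = 16; x1 = 64; y1 = 60; fill = 'cyan'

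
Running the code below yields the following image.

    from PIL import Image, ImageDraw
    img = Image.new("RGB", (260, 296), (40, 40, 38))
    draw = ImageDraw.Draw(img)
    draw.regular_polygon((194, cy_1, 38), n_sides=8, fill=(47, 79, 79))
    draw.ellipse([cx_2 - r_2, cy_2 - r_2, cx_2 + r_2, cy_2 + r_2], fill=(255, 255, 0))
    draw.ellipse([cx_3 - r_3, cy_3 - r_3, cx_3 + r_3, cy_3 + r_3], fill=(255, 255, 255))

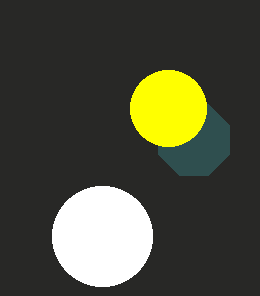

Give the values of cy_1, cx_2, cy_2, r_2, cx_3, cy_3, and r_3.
cy_1 = 140
cx_2 = 168
cy_2 = 108
r_2 = 38
cx_3 = 102
cy_3 = 236
r_3 = 50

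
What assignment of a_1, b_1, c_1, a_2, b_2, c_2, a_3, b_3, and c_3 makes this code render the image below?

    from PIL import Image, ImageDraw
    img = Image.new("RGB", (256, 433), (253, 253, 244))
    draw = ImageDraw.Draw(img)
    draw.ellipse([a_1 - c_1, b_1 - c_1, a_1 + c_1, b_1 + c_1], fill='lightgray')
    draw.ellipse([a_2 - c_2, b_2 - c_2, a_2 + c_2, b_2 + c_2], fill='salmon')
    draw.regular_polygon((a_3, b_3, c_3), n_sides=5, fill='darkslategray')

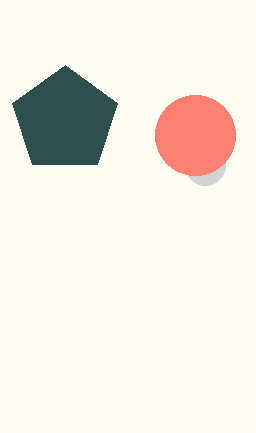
a_1 = 205; b_1 = 165; c_1 = 20; a_2 = 195; b_2 = 135; c_2 = 40; a_3 = 65; b_3 = 120; c_3 = 55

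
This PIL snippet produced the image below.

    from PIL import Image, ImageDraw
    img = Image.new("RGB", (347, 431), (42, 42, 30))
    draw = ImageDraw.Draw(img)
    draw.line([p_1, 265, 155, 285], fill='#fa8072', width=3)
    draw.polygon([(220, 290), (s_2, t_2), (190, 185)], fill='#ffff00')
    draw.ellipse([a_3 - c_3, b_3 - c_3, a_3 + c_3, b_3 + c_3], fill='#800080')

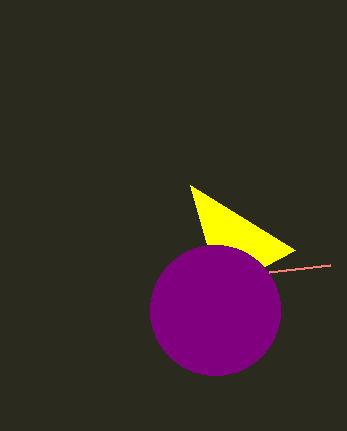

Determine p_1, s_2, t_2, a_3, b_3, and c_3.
p_1 = 330
s_2 = 295
t_2 = 250
a_3 = 215
b_3 = 310
c_3 = 65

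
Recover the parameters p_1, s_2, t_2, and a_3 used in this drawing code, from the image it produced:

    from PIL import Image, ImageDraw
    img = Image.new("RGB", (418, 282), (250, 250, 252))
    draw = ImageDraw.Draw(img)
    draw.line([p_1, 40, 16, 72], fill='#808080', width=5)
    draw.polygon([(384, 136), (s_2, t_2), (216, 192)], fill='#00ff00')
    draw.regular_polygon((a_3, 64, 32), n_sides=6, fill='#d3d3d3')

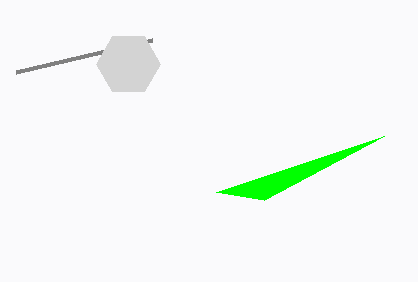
p_1 = 152
s_2 = 264
t_2 = 200
a_3 = 128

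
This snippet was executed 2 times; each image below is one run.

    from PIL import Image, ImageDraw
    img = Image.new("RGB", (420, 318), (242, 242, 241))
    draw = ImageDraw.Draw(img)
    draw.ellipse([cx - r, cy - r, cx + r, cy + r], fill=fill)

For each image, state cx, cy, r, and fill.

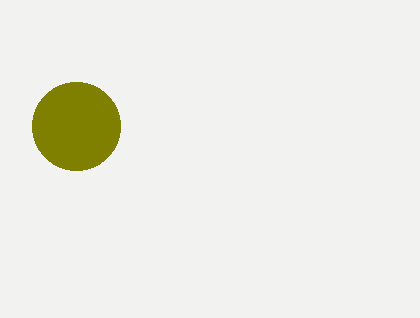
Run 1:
cx = 76, cy = 126, r = 44, fill = 'olive'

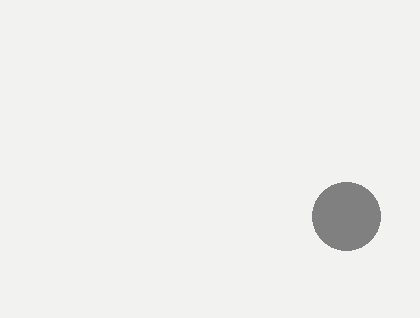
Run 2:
cx = 346; cy = 216; r = 34; fill = 'gray'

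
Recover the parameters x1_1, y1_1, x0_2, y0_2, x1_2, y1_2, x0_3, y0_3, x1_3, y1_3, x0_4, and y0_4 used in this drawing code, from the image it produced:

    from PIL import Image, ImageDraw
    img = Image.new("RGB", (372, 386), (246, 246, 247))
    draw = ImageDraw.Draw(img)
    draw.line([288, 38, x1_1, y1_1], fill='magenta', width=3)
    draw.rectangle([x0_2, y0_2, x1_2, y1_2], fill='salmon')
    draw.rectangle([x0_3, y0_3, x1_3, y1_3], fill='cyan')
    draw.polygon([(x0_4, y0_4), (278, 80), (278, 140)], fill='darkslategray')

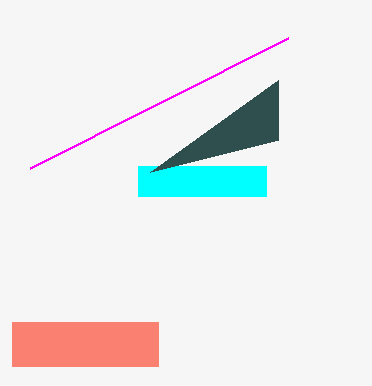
x1_1 = 30
y1_1 = 168
x0_2 = 12
y0_2 = 322
x1_2 = 158
y1_2 = 366
x0_3 = 138
y0_3 = 166
x1_3 = 266
y1_3 = 196
x0_4 = 150
y0_4 = 172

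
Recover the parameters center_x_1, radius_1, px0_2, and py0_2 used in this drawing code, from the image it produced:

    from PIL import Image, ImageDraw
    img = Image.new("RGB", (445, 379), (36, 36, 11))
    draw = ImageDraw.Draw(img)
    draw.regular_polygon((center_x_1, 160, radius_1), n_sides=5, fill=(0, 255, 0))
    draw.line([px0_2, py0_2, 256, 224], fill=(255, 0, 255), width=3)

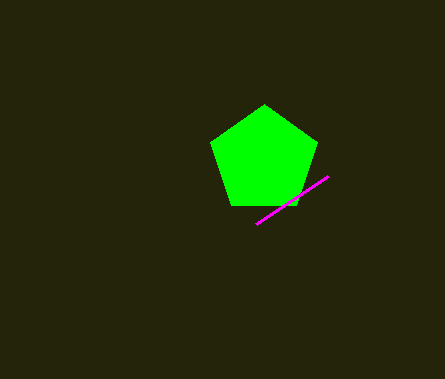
center_x_1 = 264, radius_1 = 56, px0_2 = 328, py0_2 = 176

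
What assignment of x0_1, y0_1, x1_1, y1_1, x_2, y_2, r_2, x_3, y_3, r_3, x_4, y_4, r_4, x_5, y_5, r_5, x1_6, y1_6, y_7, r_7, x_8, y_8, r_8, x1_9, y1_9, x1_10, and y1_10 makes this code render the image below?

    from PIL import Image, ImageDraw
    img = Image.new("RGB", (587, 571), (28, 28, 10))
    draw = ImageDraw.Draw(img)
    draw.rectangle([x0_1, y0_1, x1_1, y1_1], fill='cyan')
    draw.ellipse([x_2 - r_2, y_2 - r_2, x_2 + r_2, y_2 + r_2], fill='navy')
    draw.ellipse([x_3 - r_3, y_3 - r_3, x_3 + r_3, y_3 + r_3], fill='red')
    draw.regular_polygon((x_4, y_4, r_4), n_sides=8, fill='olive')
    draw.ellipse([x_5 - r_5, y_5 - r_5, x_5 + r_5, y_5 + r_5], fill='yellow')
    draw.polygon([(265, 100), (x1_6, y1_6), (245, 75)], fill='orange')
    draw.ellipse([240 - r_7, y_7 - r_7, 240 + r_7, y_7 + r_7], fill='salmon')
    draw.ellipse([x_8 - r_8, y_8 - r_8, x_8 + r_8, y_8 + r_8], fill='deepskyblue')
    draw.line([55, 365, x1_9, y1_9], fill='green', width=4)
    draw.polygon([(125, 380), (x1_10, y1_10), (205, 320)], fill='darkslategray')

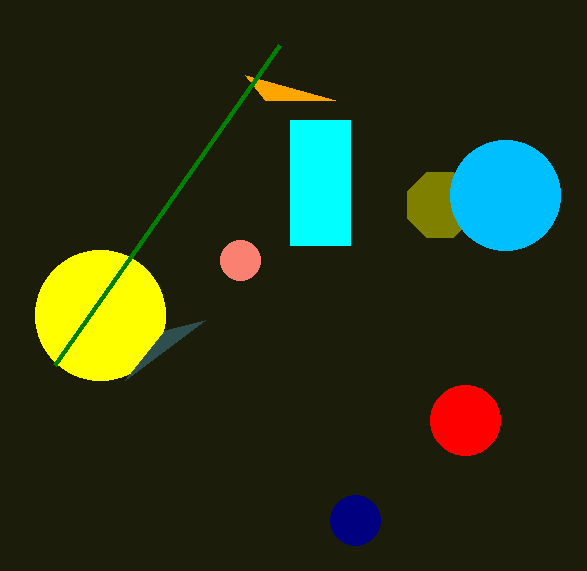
x0_1 = 290
y0_1 = 120
x1_1 = 350
y1_1 = 245
x_2 = 355
y_2 = 520
r_2 = 25
x_3 = 465
y_3 = 420
r_3 = 35
x_4 = 440
y_4 = 205
r_4 = 35
x_5 = 100
y_5 = 315
r_5 = 65
x1_6 = 335
y1_6 = 100
y_7 = 260
r_7 = 20
x_8 = 505
y_8 = 195
r_8 = 55
x1_9 = 280
y1_9 = 45
x1_10 = 165
y1_10 = 330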